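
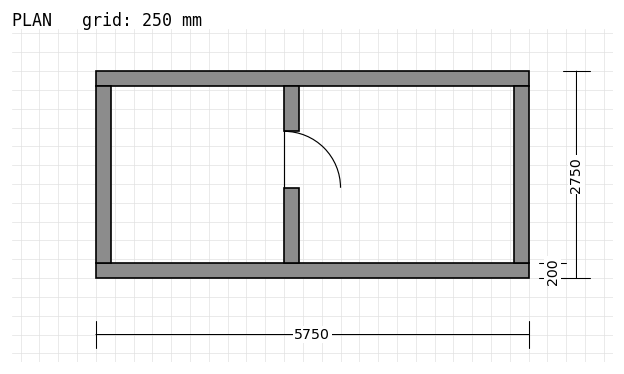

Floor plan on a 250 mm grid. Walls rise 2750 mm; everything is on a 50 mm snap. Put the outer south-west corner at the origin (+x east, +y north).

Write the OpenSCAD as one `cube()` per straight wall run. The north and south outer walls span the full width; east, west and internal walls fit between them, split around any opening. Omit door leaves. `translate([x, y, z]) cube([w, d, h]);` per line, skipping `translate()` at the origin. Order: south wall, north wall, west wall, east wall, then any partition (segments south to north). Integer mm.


cube([5750, 200, 2750]);
translate([0, 2550, 0]) cube([5750, 200, 2750]);
translate([0, 200, 0]) cube([200, 2350, 2750]);
translate([5550, 200, 0]) cube([200, 2350, 2750]);
translate([2500, 200, 0]) cube([200, 1000, 2750]);
translate([2500, 1950, 0]) cube([200, 600, 2750]);


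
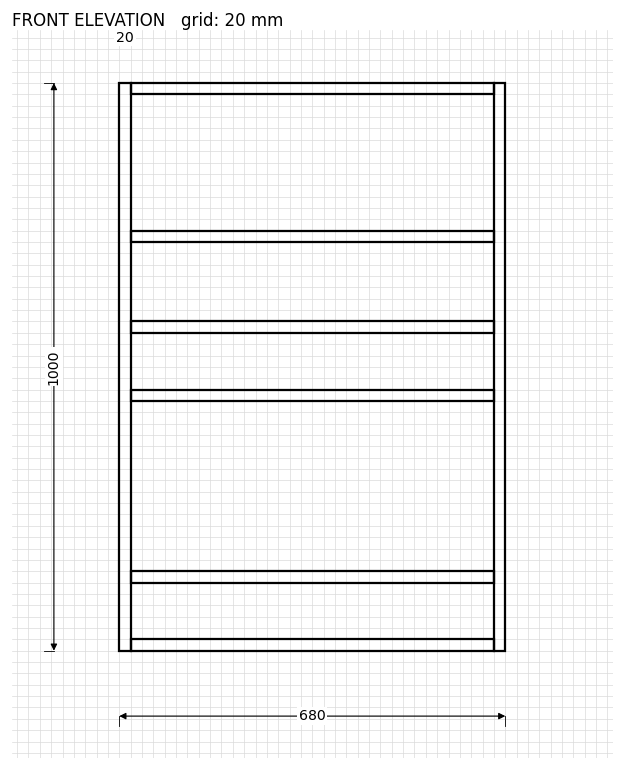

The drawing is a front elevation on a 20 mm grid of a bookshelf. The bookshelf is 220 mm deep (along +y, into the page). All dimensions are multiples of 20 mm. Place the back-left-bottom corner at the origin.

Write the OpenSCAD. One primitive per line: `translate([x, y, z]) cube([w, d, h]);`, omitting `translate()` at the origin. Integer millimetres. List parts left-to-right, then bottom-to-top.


cube([20, 220, 1000]);
translate([20, 0, 0]) cube([640, 220, 20]);
translate([20, 0, 120]) cube([640, 220, 20]);
translate([20, 0, 440]) cube([640, 220, 20]);
translate([20, 0, 560]) cube([640, 220, 20]);
translate([20, 0, 720]) cube([640, 220, 20]);
translate([20, 0, 980]) cube([640, 220, 20]);
translate([660, 0, 0]) cube([20, 220, 1000]);


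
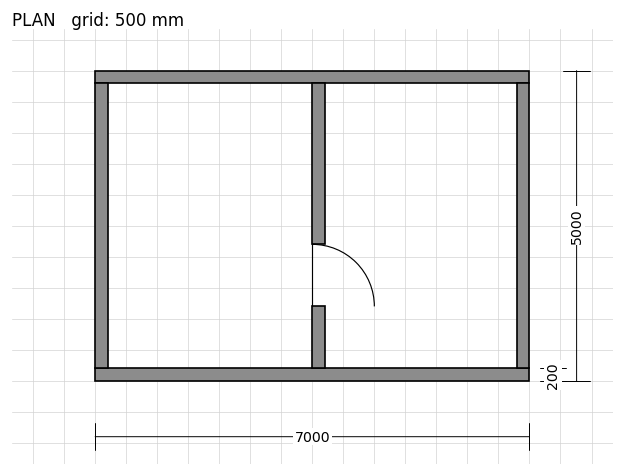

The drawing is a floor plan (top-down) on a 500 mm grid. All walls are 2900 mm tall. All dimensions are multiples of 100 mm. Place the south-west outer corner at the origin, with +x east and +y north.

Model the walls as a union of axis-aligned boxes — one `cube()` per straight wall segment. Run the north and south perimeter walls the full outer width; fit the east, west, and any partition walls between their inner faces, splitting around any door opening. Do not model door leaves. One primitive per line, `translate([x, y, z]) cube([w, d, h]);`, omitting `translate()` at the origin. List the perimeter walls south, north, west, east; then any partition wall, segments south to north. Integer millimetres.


cube([7000, 200, 2900]);
translate([0, 4800, 0]) cube([7000, 200, 2900]);
translate([0, 200, 0]) cube([200, 4600, 2900]);
translate([6800, 200, 0]) cube([200, 4600, 2900]);
translate([3500, 200, 0]) cube([200, 1000, 2900]);
translate([3500, 2200, 0]) cube([200, 2600, 2900]);


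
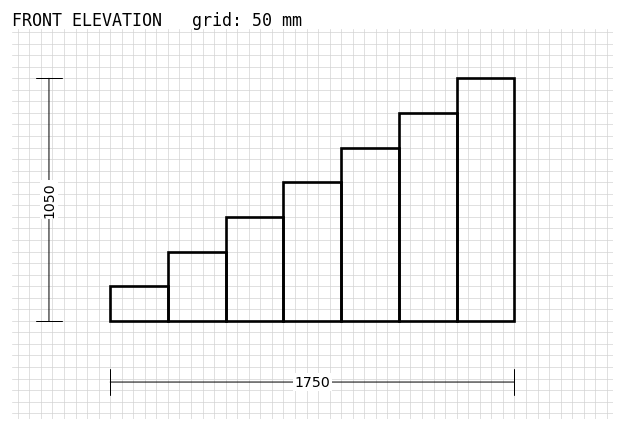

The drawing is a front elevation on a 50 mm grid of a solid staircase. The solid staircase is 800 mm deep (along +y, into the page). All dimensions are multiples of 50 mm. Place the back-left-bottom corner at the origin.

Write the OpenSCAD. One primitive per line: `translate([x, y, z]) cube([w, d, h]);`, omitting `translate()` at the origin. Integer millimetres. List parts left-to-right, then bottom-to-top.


cube([250, 800, 150]);
translate([250, 0, 0]) cube([250, 800, 300]);
translate([500, 0, 0]) cube([250, 800, 450]);
translate([750, 0, 0]) cube([250, 800, 600]);
translate([1000, 0, 0]) cube([250, 800, 750]);
translate([1250, 0, 0]) cube([250, 800, 900]);
translate([1500, 0, 0]) cube([250, 800, 1050]);


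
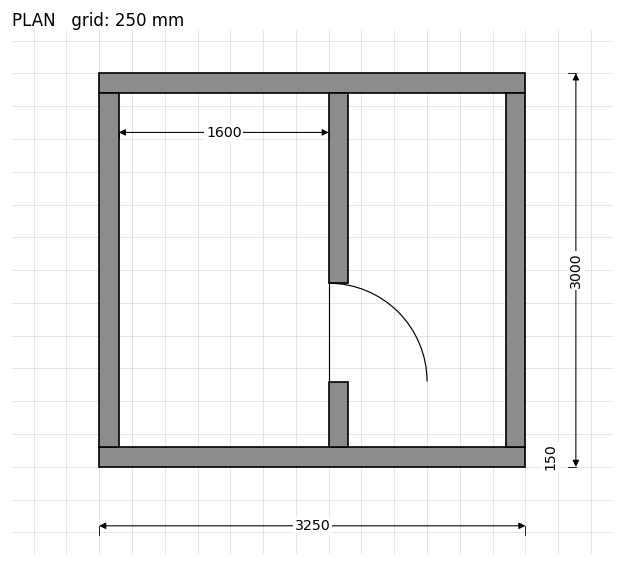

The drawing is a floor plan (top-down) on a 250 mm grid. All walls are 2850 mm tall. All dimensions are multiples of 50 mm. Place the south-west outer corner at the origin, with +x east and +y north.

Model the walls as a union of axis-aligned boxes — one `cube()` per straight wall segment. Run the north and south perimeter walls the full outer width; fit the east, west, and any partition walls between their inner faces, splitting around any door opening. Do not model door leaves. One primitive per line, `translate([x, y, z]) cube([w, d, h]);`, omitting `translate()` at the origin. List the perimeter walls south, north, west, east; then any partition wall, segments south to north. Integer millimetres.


cube([3250, 150, 2850]);
translate([0, 2850, 0]) cube([3250, 150, 2850]);
translate([0, 150, 0]) cube([150, 2700, 2850]);
translate([3100, 150, 0]) cube([150, 2700, 2850]);
translate([1750, 150, 0]) cube([150, 500, 2850]);
translate([1750, 1400, 0]) cube([150, 1450, 2850]);


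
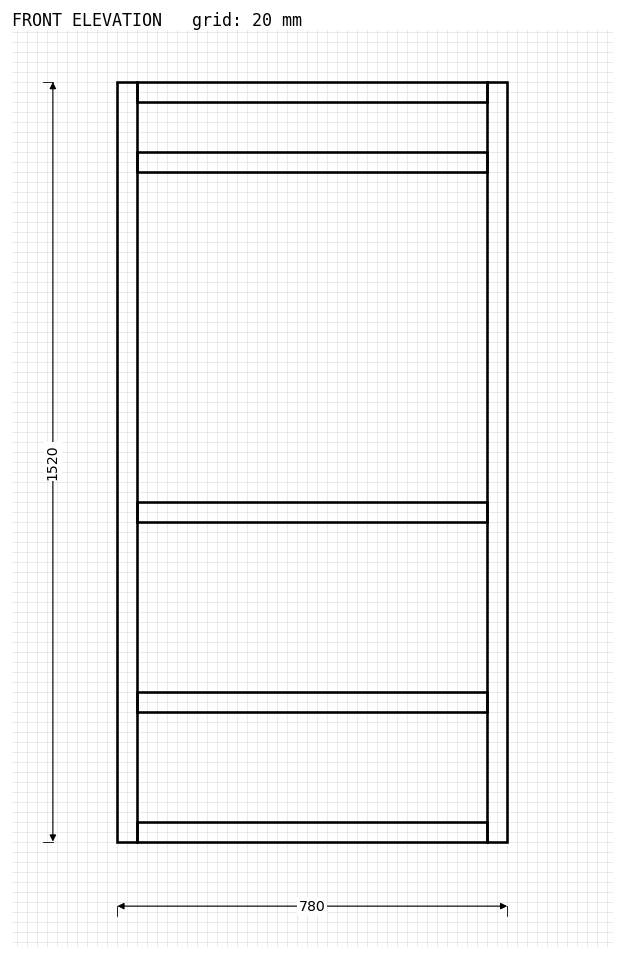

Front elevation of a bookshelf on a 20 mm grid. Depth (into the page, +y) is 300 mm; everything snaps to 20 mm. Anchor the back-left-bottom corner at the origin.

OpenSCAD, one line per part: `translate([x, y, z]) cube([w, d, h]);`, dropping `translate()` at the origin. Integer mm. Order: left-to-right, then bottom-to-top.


cube([40, 300, 1520]);
translate([40, 0, 0]) cube([700, 300, 40]);
translate([40, 0, 260]) cube([700, 300, 40]);
translate([40, 0, 640]) cube([700, 300, 40]);
translate([40, 0, 1340]) cube([700, 300, 40]);
translate([40, 0, 1480]) cube([700, 300, 40]);
translate([740, 0, 0]) cube([40, 300, 1520]);


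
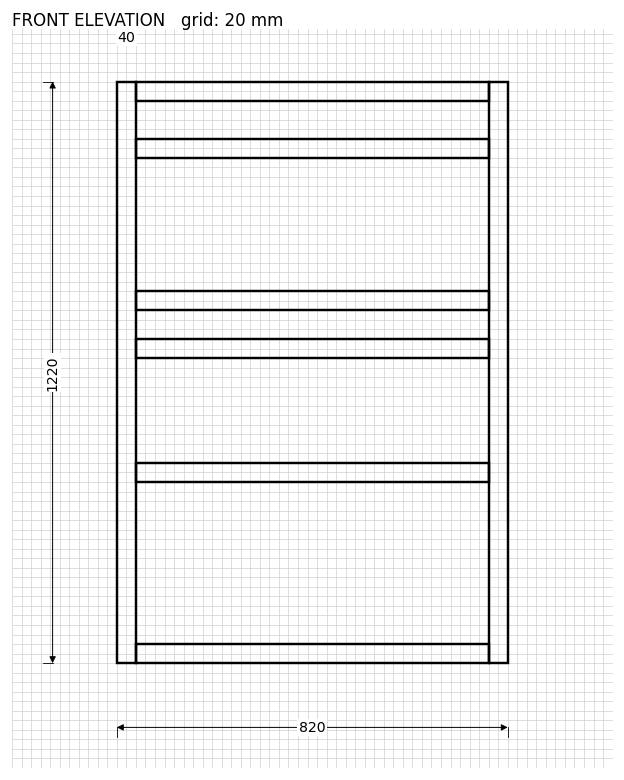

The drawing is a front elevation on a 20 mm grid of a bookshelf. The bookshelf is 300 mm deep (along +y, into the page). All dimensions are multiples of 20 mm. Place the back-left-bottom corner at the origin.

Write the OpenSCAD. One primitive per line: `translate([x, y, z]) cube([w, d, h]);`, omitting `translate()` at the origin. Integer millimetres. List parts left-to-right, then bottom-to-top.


cube([40, 300, 1220]);
translate([40, 0, 0]) cube([740, 300, 40]);
translate([40, 0, 380]) cube([740, 300, 40]);
translate([40, 0, 640]) cube([740, 300, 40]);
translate([40, 0, 740]) cube([740, 300, 40]);
translate([40, 0, 1060]) cube([740, 300, 40]);
translate([40, 0, 1180]) cube([740, 300, 40]);
translate([780, 0, 0]) cube([40, 300, 1220]);


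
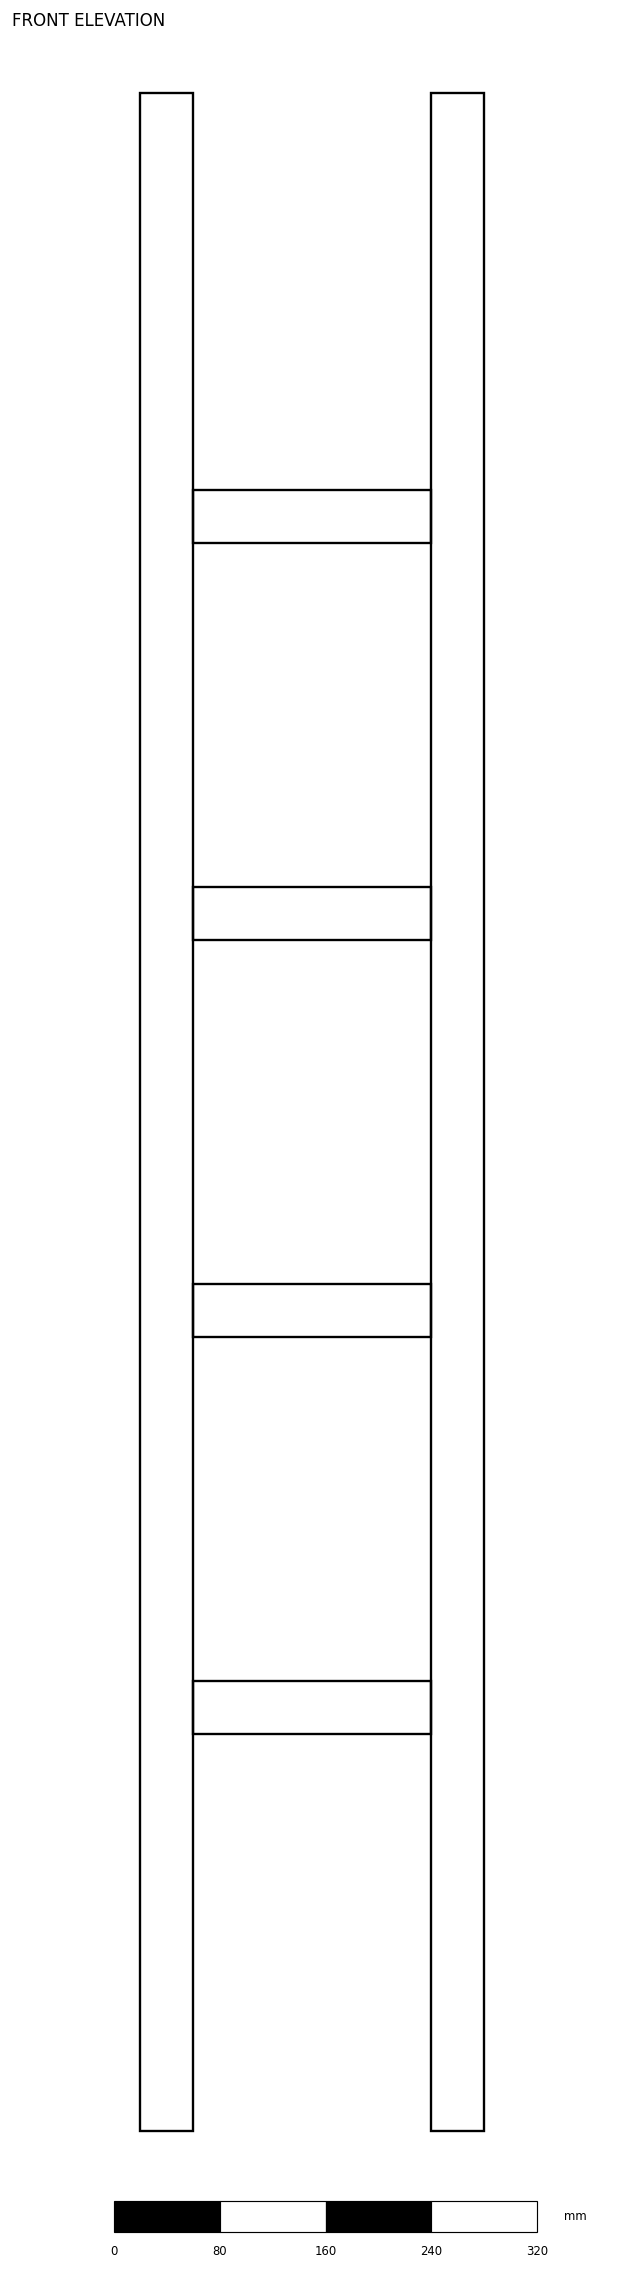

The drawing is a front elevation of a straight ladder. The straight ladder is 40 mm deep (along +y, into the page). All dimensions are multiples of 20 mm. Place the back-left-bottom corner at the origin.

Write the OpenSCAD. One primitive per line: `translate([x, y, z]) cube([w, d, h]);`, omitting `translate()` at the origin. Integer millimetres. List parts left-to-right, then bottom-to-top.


cube([40, 40, 1540]);
translate([40, 0, 300]) cube([180, 40, 40]);
translate([40, 0, 600]) cube([180, 40, 40]);
translate([40, 0, 900]) cube([180, 40, 40]);
translate([40, 0, 1200]) cube([180, 40, 40]);
translate([220, 0, 0]) cube([40, 40, 1540]);


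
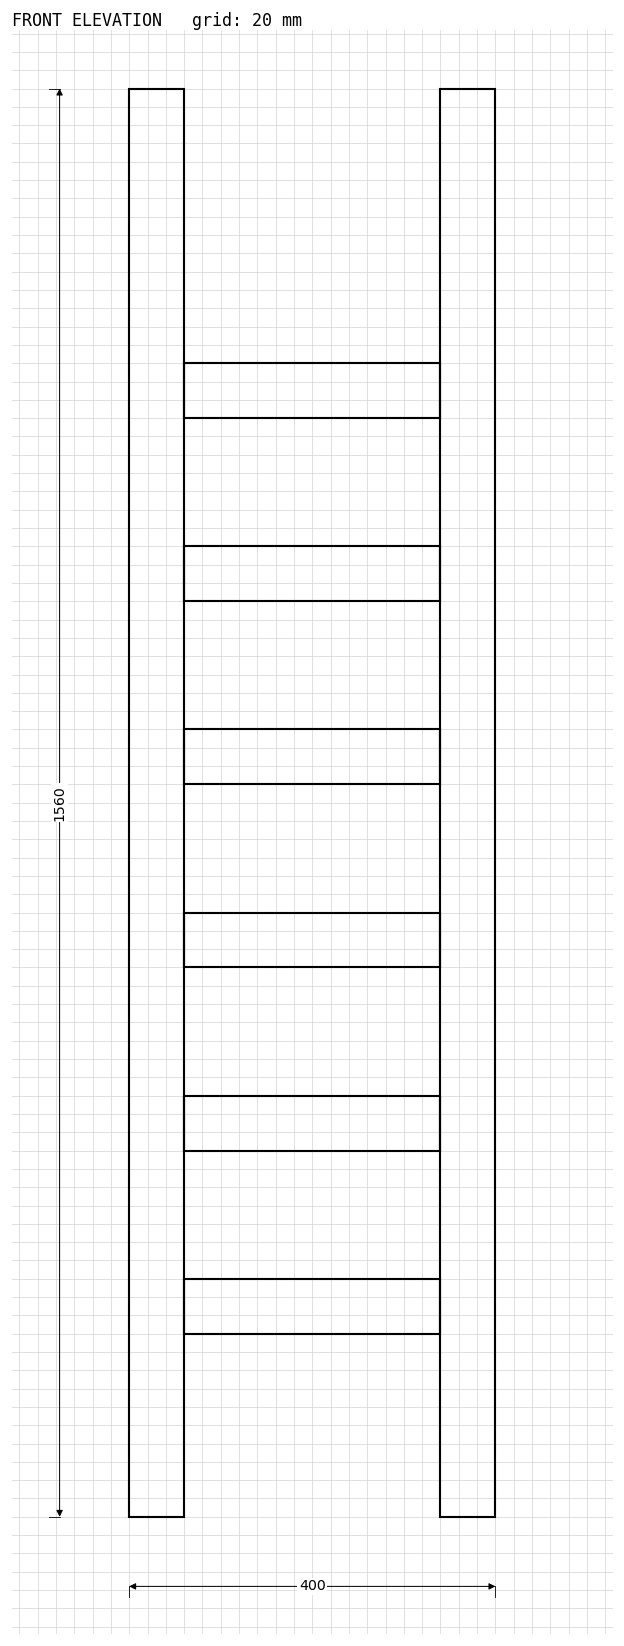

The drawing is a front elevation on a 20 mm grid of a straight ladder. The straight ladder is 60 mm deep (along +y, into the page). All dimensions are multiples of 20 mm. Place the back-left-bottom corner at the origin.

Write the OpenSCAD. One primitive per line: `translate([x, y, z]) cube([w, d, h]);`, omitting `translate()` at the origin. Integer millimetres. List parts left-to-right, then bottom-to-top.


cube([60, 60, 1560]);
translate([60, 0, 200]) cube([280, 60, 60]);
translate([60, 0, 400]) cube([280, 60, 60]);
translate([60, 0, 600]) cube([280, 60, 60]);
translate([60, 0, 800]) cube([280, 60, 60]);
translate([60, 0, 1000]) cube([280, 60, 60]);
translate([60, 0, 1200]) cube([280, 60, 60]);
translate([340, 0, 0]) cube([60, 60, 1560]);


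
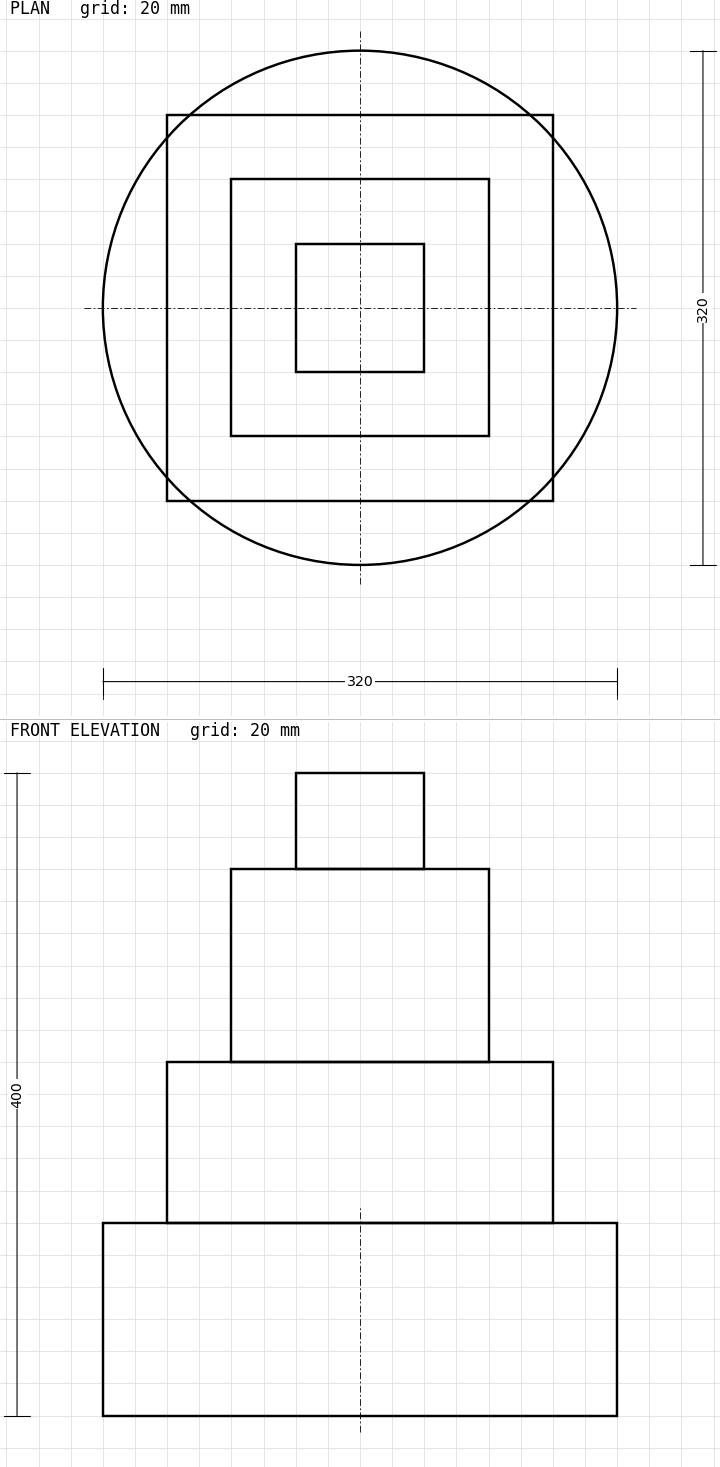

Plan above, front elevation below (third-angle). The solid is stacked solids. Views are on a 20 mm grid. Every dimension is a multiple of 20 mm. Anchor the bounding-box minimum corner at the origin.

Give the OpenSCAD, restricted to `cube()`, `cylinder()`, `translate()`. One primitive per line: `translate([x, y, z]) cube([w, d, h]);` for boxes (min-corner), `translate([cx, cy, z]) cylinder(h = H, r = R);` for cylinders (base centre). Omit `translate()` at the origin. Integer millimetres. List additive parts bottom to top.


translate([160, 160, 0]) cylinder(h = 120, r = 160);
translate([40, 40, 120]) cube([240, 240, 100]);
translate([80, 80, 220]) cube([160, 160, 120]);
translate([120, 120, 340]) cube([80, 80, 60]);


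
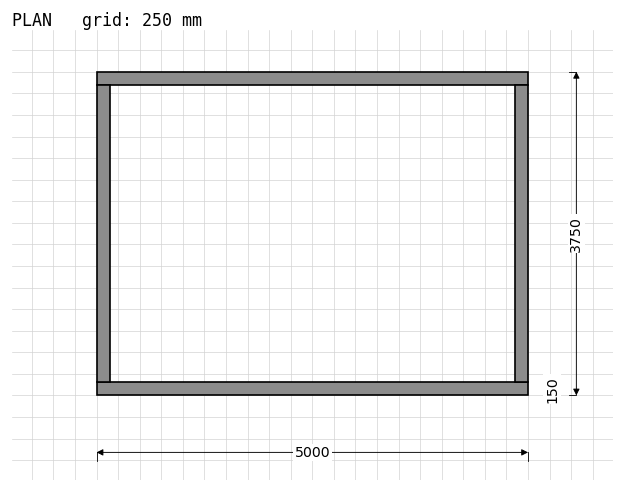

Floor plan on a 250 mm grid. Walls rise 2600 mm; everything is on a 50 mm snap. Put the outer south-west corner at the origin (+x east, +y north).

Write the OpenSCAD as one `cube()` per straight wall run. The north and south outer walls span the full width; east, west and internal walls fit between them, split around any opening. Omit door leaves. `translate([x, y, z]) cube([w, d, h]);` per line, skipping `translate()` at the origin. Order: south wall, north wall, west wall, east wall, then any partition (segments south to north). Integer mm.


cube([5000, 150, 2600]);
translate([0, 3600, 0]) cube([5000, 150, 2600]);
translate([0, 150, 0]) cube([150, 3450, 2600]);
translate([4850, 150, 0]) cube([150, 3450, 2600]);


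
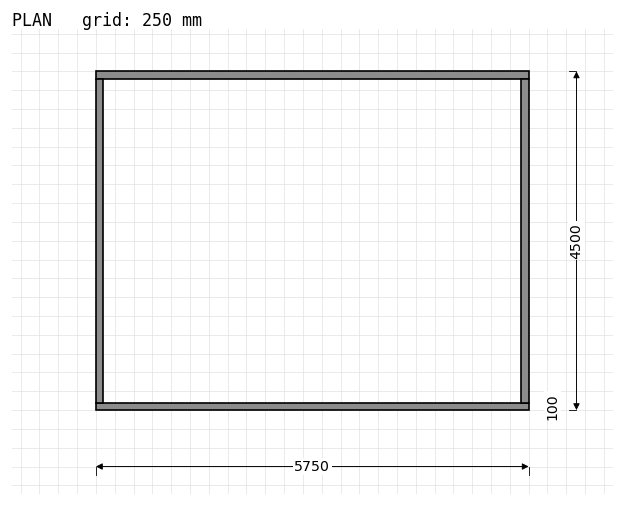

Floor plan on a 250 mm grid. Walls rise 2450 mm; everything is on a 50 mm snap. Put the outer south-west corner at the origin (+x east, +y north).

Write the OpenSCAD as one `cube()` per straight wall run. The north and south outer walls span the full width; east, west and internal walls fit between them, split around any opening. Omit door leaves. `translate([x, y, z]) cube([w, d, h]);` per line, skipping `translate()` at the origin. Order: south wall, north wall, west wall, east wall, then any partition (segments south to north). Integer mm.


cube([5750, 100, 2450]);
translate([0, 4400, 0]) cube([5750, 100, 2450]);
translate([0, 100, 0]) cube([100, 4300, 2450]);
translate([5650, 100, 0]) cube([100, 4300, 2450]);


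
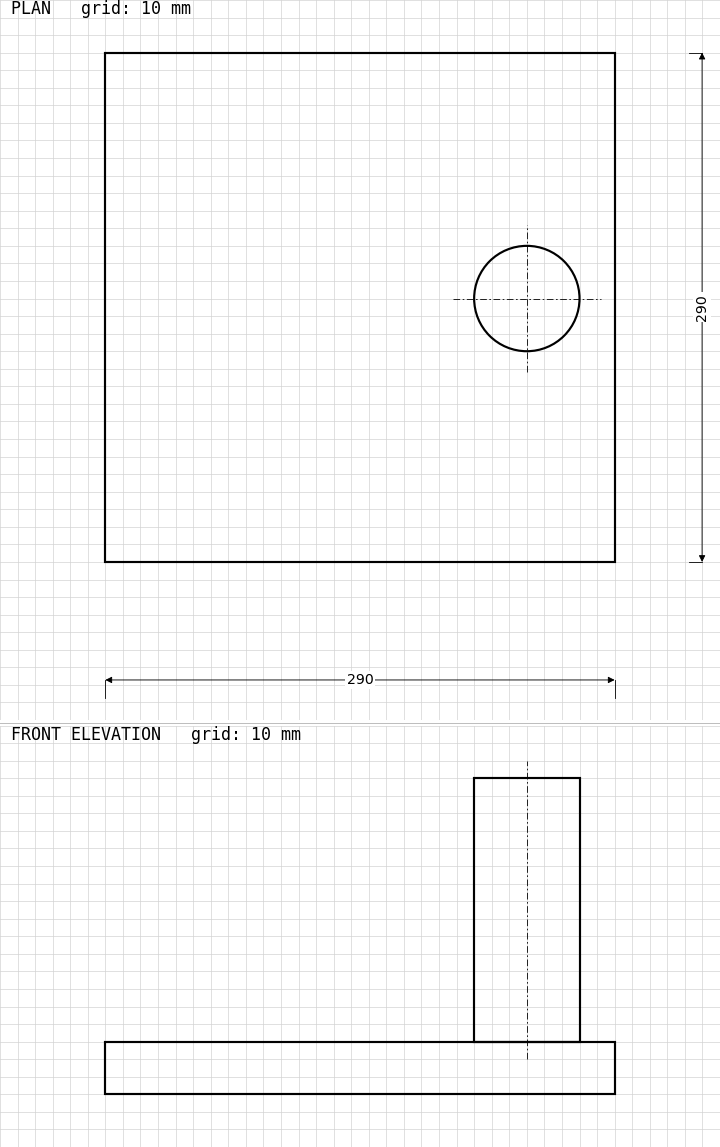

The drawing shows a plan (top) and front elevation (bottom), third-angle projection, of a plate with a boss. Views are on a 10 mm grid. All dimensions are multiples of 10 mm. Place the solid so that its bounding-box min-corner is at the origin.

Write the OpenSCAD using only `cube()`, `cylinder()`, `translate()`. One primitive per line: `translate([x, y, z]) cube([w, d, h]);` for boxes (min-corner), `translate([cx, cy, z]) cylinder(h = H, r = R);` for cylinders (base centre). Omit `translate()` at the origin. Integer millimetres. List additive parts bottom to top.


cube([290, 290, 30]);
translate([240, 150, 30]) cylinder(h = 150, r = 30);


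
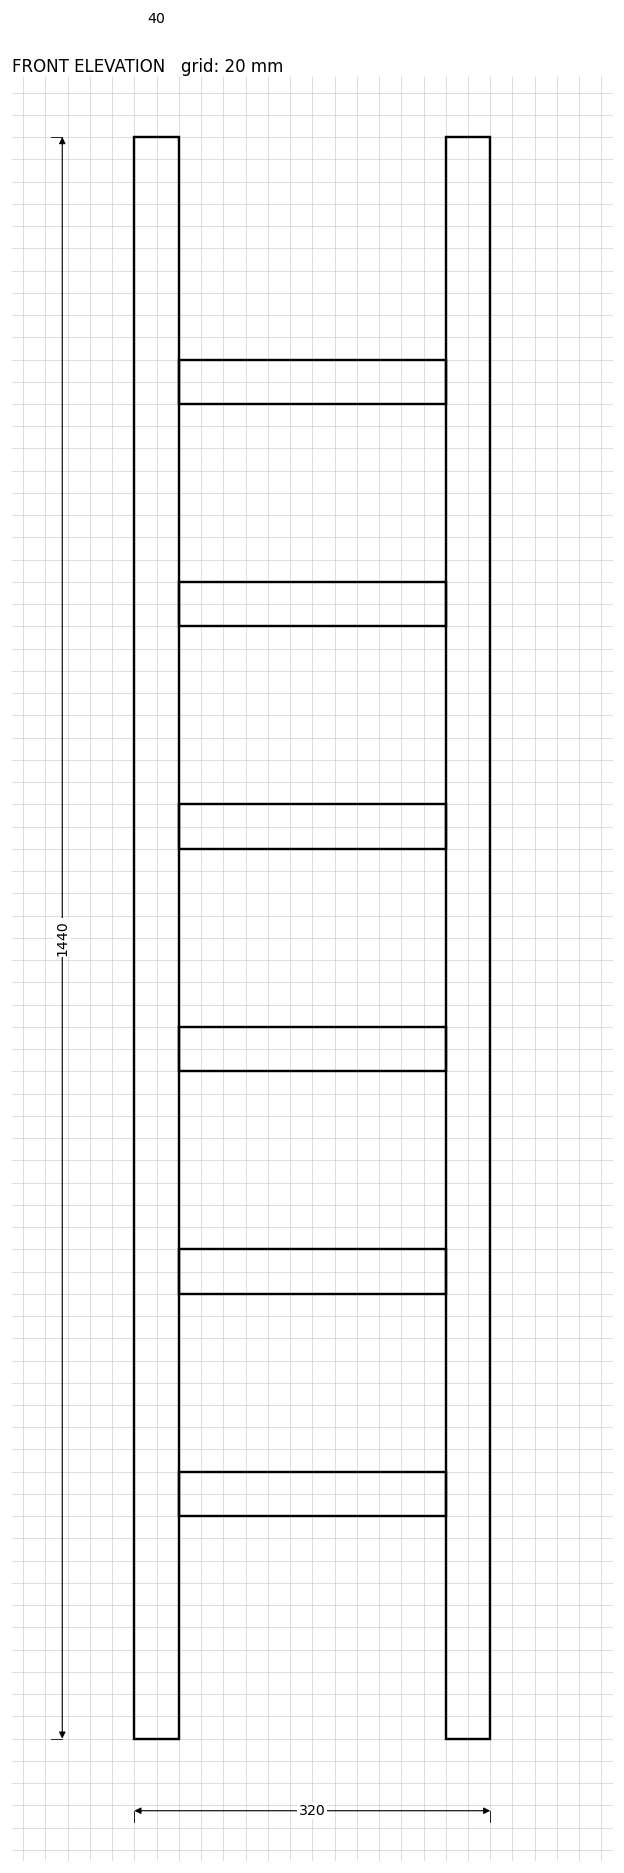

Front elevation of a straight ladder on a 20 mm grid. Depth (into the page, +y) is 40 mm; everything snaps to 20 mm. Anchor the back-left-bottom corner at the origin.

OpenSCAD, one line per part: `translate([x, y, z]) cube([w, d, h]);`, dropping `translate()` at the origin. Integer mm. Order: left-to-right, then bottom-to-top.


cube([40, 40, 1440]);
translate([40, 0, 200]) cube([240, 40, 40]);
translate([40, 0, 400]) cube([240, 40, 40]);
translate([40, 0, 600]) cube([240, 40, 40]);
translate([40, 0, 800]) cube([240, 40, 40]);
translate([40, 0, 1000]) cube([240, 40, 40]);
translate([40, 0, 1200]) cube([240, 40, 40]);
translate([280, 0, 0]) cube([40, 40, 1440]);


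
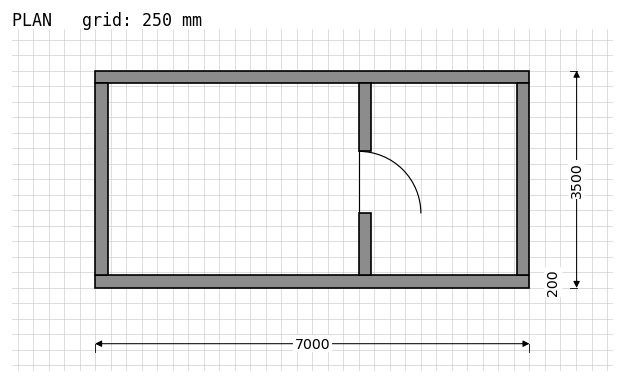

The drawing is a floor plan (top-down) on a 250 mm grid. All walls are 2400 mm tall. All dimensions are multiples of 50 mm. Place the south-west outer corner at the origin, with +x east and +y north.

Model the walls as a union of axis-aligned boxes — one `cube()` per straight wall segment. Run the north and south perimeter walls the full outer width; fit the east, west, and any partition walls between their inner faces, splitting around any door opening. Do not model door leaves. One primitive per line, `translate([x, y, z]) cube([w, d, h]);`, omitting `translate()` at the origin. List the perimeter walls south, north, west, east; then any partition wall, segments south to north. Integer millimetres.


cube([7000, 200, 2400]);
translate([0, 3300, 0]) cube([7000, 200, 2400]);
translate([0, 200, 0]) cube([200, 3100, 2400]);
translate([6800, 200, 0]) cube([200, 3100, 2400]);
translate([4250, 200, 0]) cube([200, 1000, 2400]);
translate([4250, 2200, 0]) cube([200, 1100, 2400]);


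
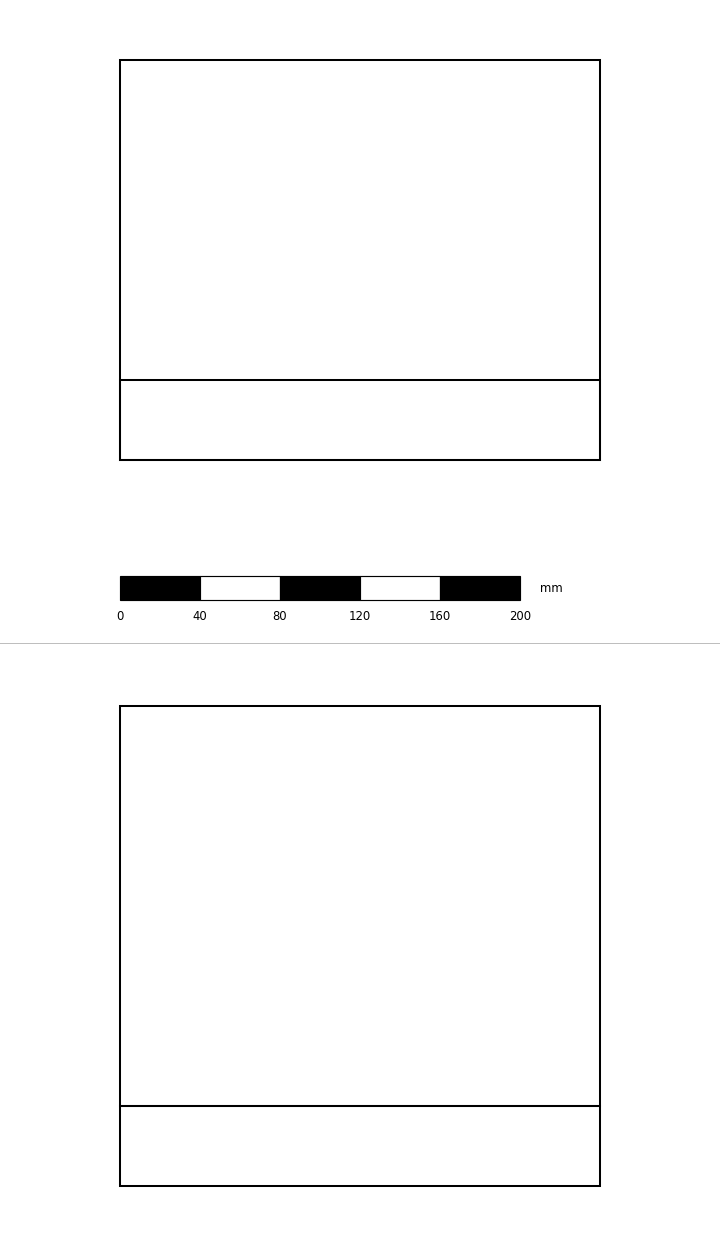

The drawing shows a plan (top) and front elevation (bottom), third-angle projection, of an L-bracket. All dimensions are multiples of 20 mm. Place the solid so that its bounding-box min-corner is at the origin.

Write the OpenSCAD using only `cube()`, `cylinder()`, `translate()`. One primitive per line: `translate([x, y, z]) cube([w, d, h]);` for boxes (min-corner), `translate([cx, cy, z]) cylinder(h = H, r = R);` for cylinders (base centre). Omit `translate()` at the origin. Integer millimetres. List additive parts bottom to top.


cube([240, 200, 40]);
translate([0, 0, 40]) cube([240, 40, 200]);


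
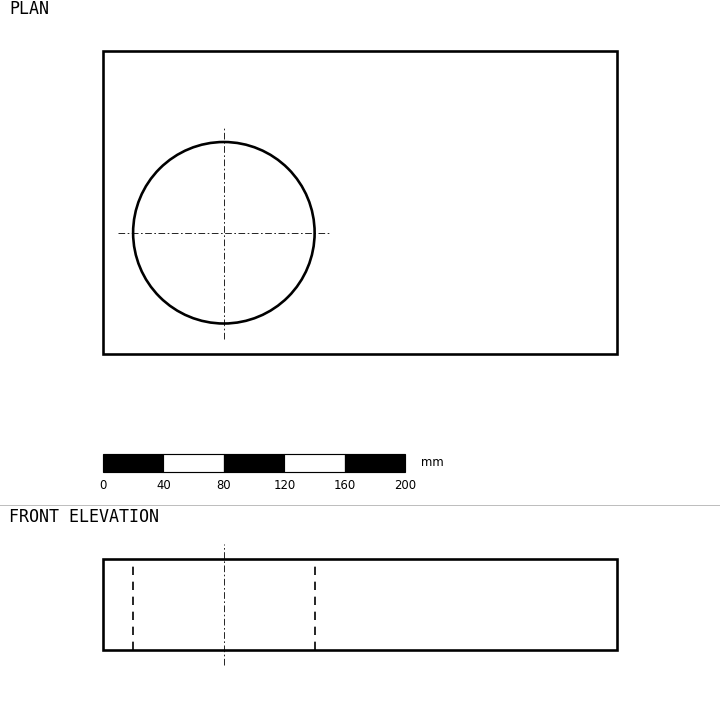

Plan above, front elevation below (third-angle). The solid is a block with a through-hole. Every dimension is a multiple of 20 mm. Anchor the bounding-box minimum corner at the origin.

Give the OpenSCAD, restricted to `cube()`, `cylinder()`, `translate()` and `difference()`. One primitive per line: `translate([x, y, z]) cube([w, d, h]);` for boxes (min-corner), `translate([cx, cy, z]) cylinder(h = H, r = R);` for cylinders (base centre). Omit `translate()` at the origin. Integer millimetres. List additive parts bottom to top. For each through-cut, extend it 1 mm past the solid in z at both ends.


difference() {
  cube([340, 200, 60]);
  translate([80, 80, -1]) cylinder(h = 62, r = 60);
}


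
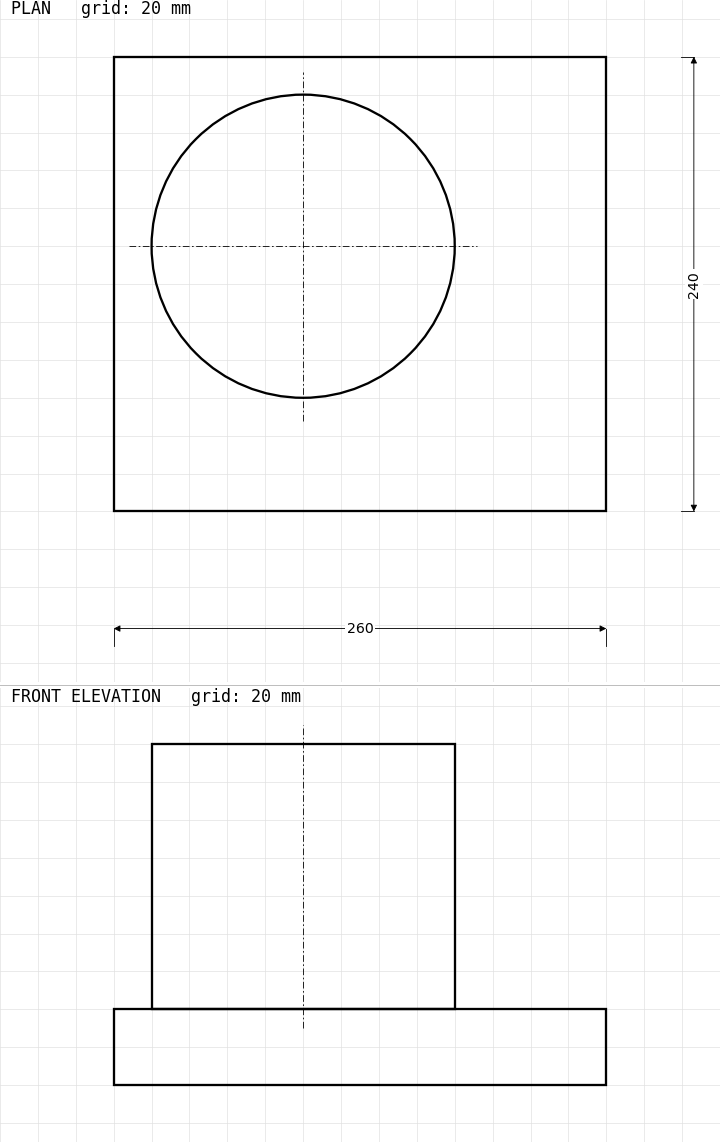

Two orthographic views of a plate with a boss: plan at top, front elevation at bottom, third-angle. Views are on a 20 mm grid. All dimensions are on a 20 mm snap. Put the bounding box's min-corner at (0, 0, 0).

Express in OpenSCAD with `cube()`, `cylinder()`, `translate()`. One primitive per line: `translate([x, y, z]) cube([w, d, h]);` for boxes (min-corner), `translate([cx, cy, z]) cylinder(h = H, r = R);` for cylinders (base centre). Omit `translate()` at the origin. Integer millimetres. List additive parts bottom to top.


cube([260, 240, 40]);
translate([100, 140, 40]) cylinder(h = 140, r = 80);


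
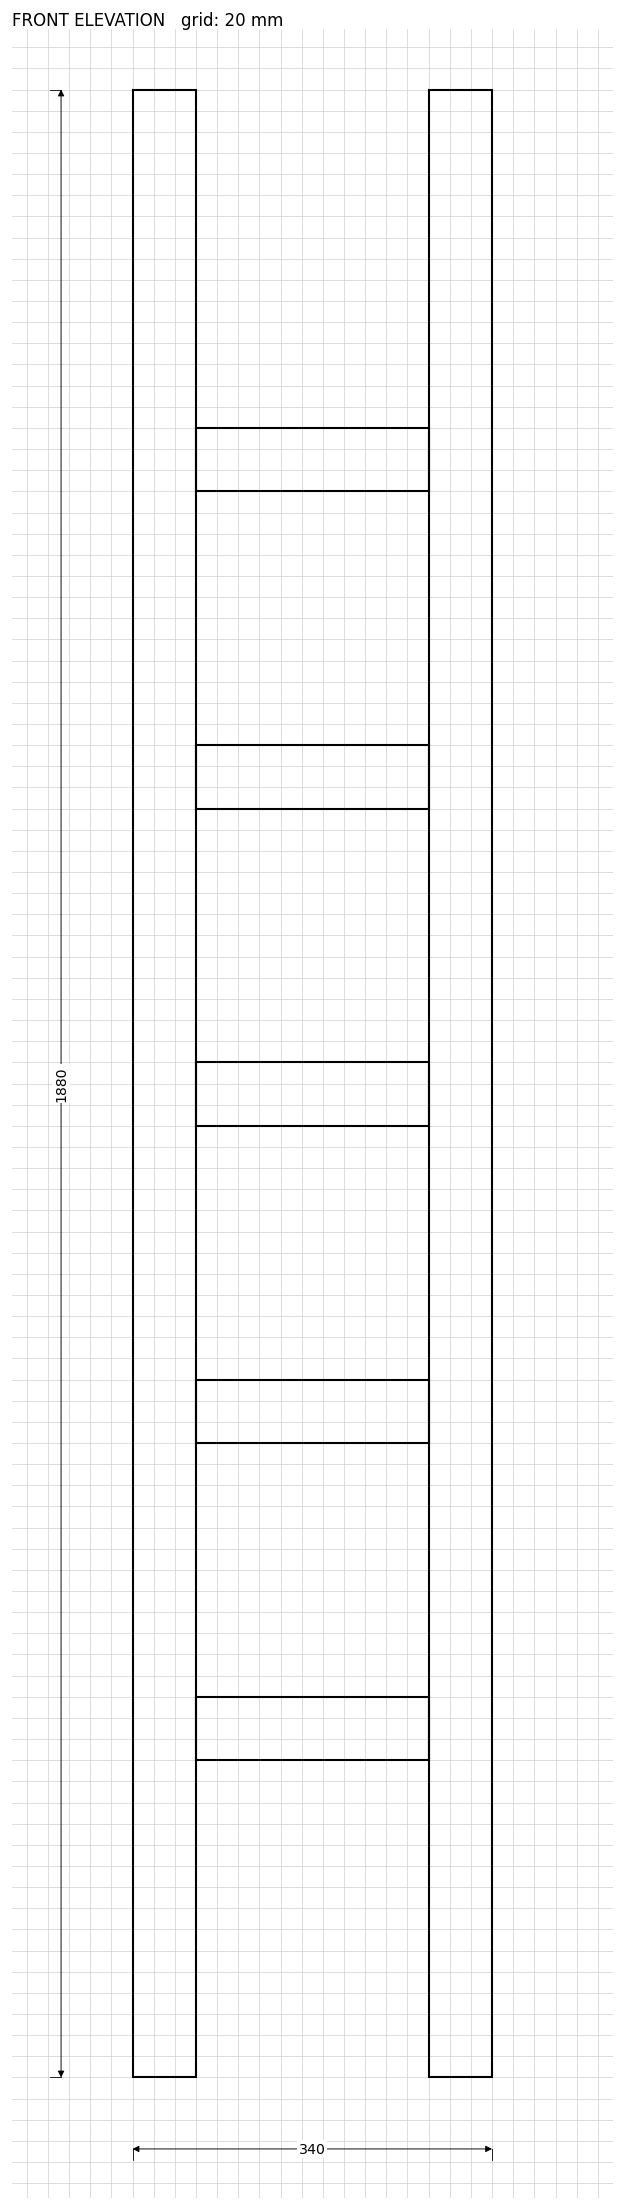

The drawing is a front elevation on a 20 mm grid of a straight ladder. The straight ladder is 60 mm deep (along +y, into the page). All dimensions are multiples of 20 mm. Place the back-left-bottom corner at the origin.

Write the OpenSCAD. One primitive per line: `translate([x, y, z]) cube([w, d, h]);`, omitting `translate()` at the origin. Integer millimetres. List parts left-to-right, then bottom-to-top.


cube([60, 60, 1880]);
translate([60, 0, 300]) cube([220, 60, 60]);
translate([60, 0, 600]) cube([220, 60, 60]);
translate([60, 0, 900]) cube([220, 60, 60]);
translate([60, 0, 1200]) cube([220, 60, 60]);
translate([60, 0, 1500]) cube([220, 60, 60]);
translate([280, 0, 0]) cube([60, 60, 1880]);


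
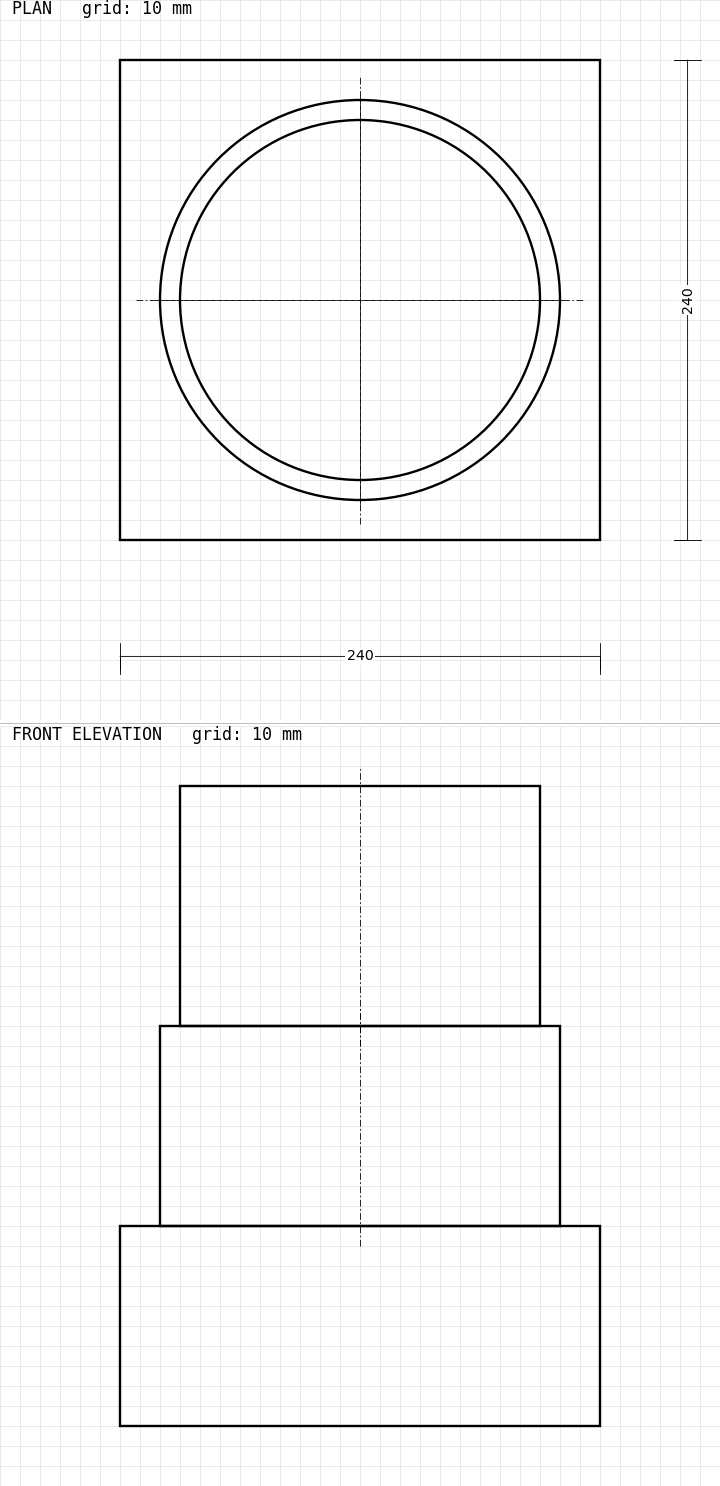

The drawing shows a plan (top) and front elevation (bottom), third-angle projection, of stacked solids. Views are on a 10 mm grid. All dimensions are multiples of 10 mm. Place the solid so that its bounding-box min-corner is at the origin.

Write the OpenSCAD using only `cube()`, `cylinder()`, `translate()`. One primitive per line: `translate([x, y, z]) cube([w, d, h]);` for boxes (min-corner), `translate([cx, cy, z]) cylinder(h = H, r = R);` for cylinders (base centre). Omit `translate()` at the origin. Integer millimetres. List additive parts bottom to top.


cube([240, 240, 100]);
translate([120, 120, 100]) cylinder(h = 100, r = 100);
translate([120, 120, 200]) cylinder(h = 120, r = 90);


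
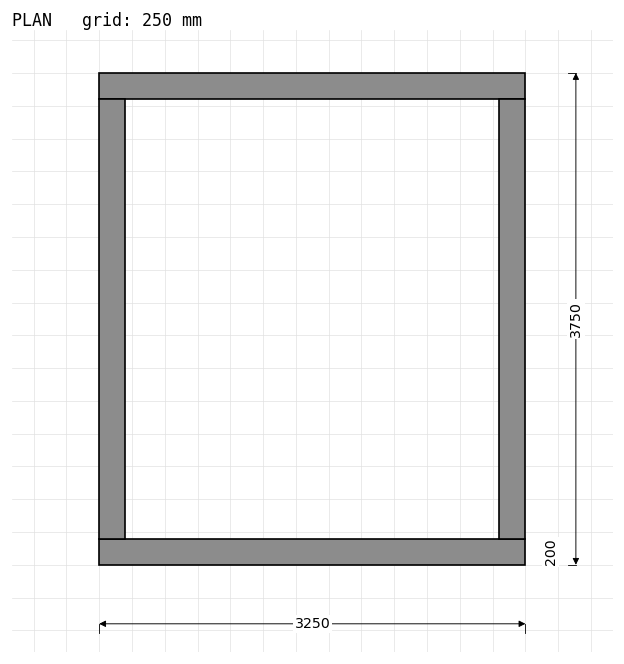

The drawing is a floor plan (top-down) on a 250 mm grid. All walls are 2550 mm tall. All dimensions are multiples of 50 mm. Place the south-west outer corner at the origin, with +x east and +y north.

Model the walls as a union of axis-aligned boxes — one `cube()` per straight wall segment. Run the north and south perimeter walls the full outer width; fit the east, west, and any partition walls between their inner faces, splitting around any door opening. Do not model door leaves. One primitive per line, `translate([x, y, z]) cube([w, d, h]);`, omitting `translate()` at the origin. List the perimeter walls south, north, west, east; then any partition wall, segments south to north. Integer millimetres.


cube([3250, 200, 2550]);
translate([0, 3550, 0]) cube([3250, 200, 2550]);
translate([0, 200, 0]) cube([200, 3350, 2550]);
translate([3050, 200, 0]) cube([200, 3350, 2550]);


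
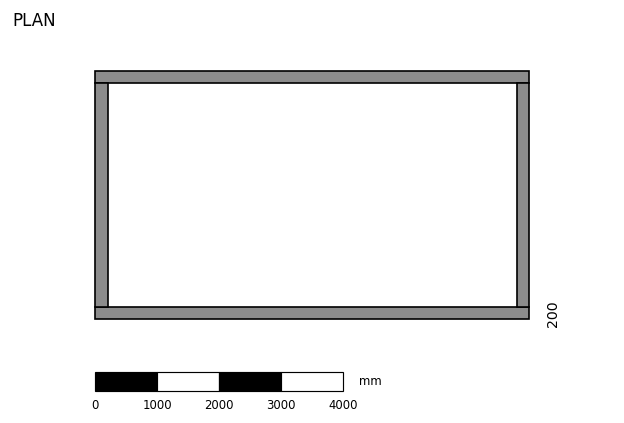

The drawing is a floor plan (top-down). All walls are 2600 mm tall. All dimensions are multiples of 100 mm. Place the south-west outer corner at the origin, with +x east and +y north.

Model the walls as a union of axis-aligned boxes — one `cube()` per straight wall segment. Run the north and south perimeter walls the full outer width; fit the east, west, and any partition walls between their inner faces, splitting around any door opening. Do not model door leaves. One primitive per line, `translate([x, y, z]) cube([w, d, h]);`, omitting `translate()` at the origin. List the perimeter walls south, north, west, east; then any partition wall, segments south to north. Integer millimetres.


cube([7000, 200, 2600]);
translate([0, 3800, 0]) cube([7000, 200, 2600]);
translate([0, 200, 0]) cube([200, 3600, 2600]);
translate([6800, 200, 0]) cube([200, 3600, 2600]);


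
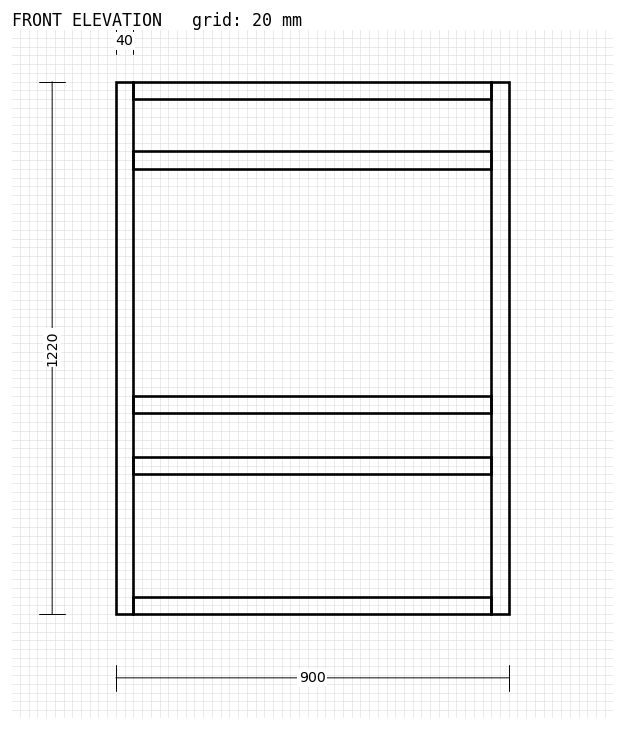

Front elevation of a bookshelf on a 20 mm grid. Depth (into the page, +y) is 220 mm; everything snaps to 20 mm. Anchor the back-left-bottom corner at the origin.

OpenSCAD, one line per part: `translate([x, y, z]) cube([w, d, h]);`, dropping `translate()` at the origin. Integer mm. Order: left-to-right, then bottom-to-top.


cube([40, 220, 1220]);
translate([40, 0, 0]) cube([820, 220, 40]);
translate([40, 0, 320]) cube([820, 220, 40]);
translate([40, 0, 460]) cube([820, 220, 40]);
translate([40, 0, 1020]) cube([820, 220, 40]);
translate([40, 0, 1180]) cube([820, 220, 40]);
translate([860, 0, 0]) cube([40, 220, 1220]);


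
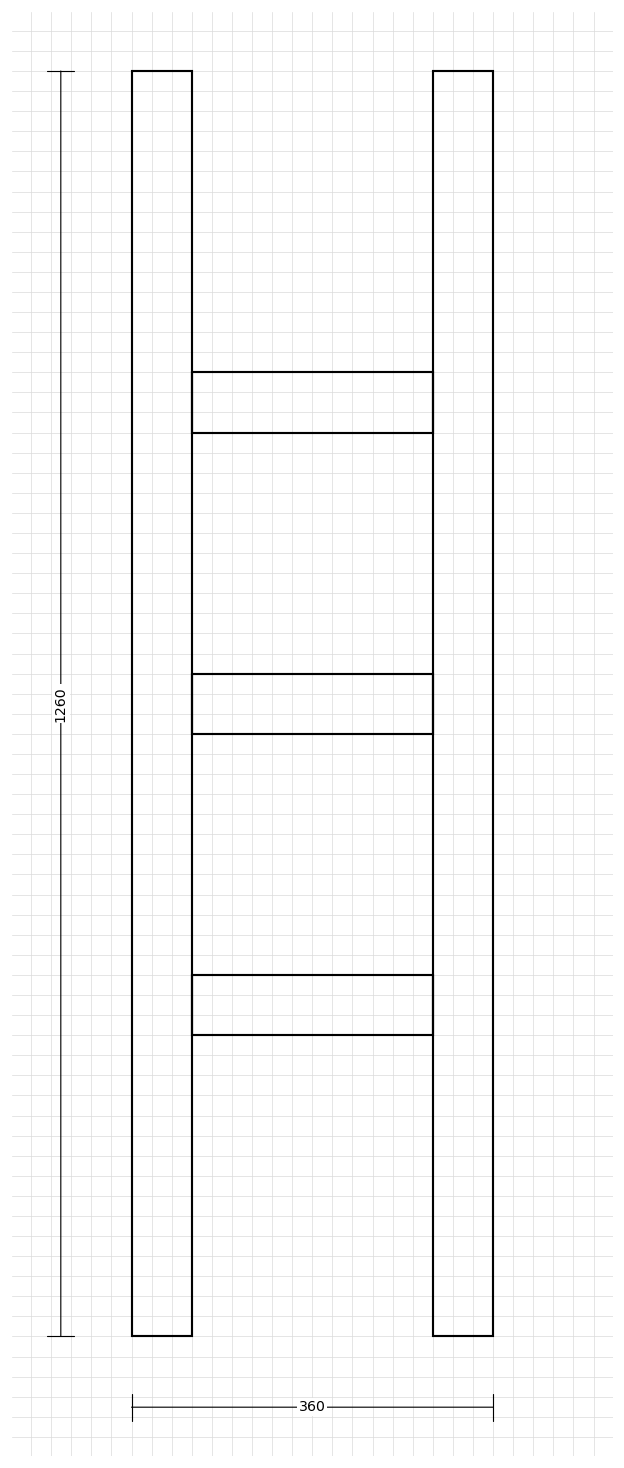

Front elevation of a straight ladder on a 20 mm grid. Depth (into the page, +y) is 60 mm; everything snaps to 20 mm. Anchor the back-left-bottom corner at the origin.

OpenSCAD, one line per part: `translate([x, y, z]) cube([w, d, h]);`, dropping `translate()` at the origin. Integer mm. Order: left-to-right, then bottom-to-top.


cube([60, 60, 1260]);
translate([60, 0, 300]) cube([240, 60, 60]);
translate([60, 0, 600]) cube([240, 60, 60]);
translate([60, 0, 900]) cube([240, 60, 60]);
translate([300, 0, 0]) cube([60, 60, 1260]);


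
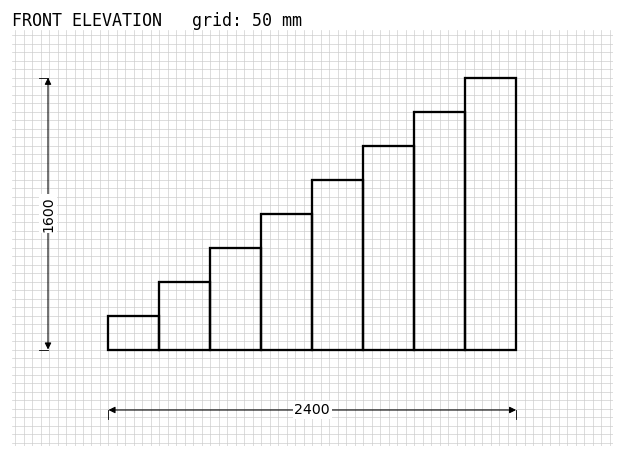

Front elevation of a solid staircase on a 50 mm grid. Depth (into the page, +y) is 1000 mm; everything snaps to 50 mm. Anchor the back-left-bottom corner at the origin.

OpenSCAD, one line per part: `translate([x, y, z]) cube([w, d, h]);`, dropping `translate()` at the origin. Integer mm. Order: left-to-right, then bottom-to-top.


cube([300, 1000, 200]);
translate([300, 0, 0]) cube([300, 1000, 400]);
translate([600, 0, 0]) cube([300, 1000, 600]);
translate([900, 0, 0]) cube([300, 1000, 800]);
translate([1200, 0, 0]) cube([300, 1000, 1000]);
translate([1500, 0, 0]) cube([300, 1000, 1200]);
translate([1800, 0, 0]) cube([300, 1000, 1400]);
translate([2100, 0, 0]) cube([300, 1000, 1600]);


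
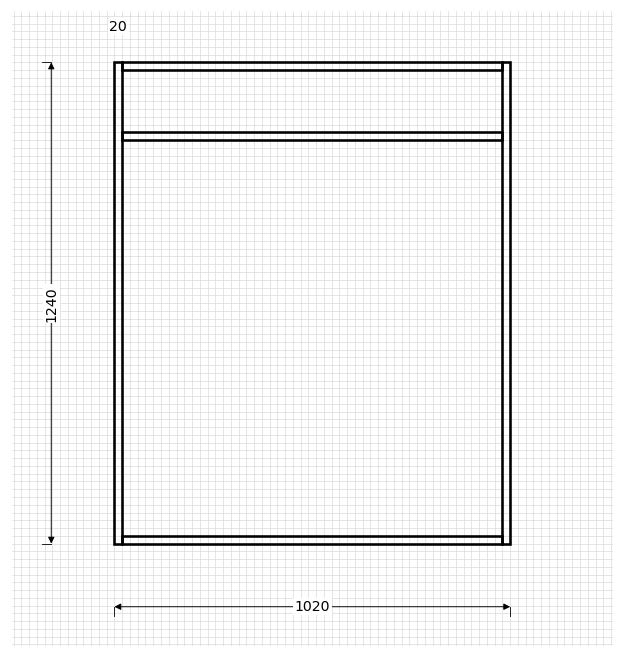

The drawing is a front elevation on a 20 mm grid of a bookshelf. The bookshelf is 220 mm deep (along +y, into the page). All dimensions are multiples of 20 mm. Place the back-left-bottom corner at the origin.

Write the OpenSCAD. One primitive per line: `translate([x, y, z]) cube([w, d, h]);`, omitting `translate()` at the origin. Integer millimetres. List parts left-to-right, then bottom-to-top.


cube([20, 220, 1240]);
translate([20, 0, 0]) cube([980, 220, 20]);
translate([20, 0, 1040]) cube([980, 220, 20]);
translate([20, 0, 1220]) cube([980, 220, 20]);
translate([1000, 0, 0]) cube([20, 220, 1240]);


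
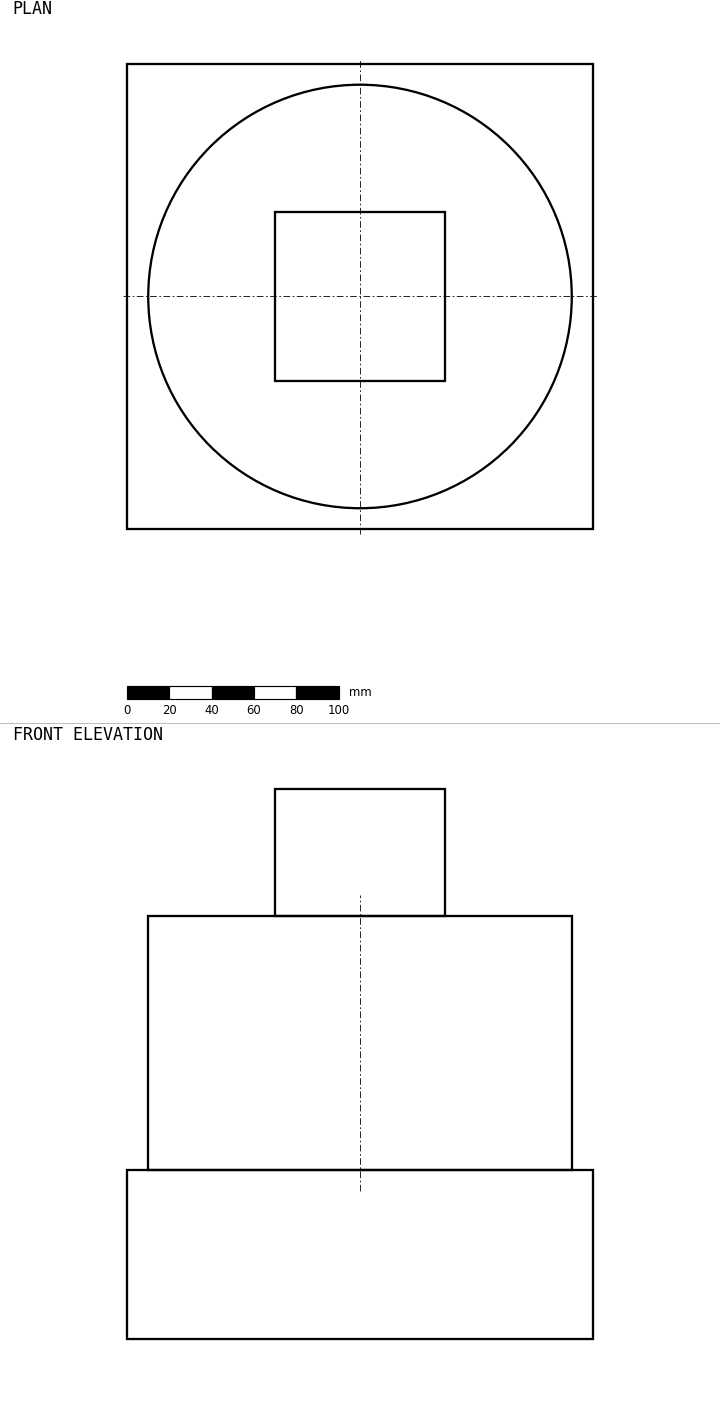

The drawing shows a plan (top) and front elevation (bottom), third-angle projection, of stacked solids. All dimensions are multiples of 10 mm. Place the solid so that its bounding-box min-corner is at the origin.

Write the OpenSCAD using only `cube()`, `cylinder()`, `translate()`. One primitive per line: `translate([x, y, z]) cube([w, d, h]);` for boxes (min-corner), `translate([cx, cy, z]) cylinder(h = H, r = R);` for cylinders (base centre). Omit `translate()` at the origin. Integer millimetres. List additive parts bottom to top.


cube([220, 220, 80]);
translate([110, 110, 80]) cylinder(h = 120, r = 100);
translate([70, 70, 200]) cube([80, 80, 60]);


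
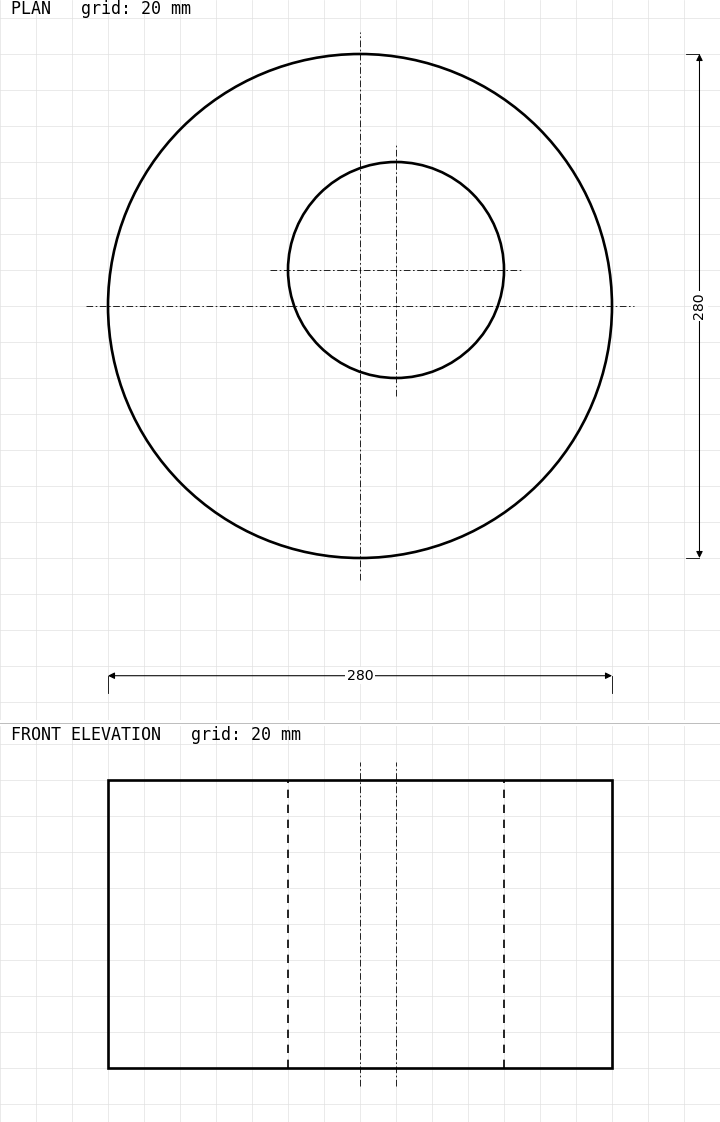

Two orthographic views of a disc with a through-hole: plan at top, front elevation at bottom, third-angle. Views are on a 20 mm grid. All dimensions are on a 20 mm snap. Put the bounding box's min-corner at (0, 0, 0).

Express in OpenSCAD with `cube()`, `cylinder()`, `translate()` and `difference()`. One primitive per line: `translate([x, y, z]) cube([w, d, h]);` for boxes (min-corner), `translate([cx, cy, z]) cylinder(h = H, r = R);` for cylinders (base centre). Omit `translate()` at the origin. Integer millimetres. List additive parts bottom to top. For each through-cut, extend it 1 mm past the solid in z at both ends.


difference() {
  translate([140, 140, 0]) cylinder(h = 160, r = 140);
  translate([160, 160, -1]) cylinder(h = 162, r = 60);
}


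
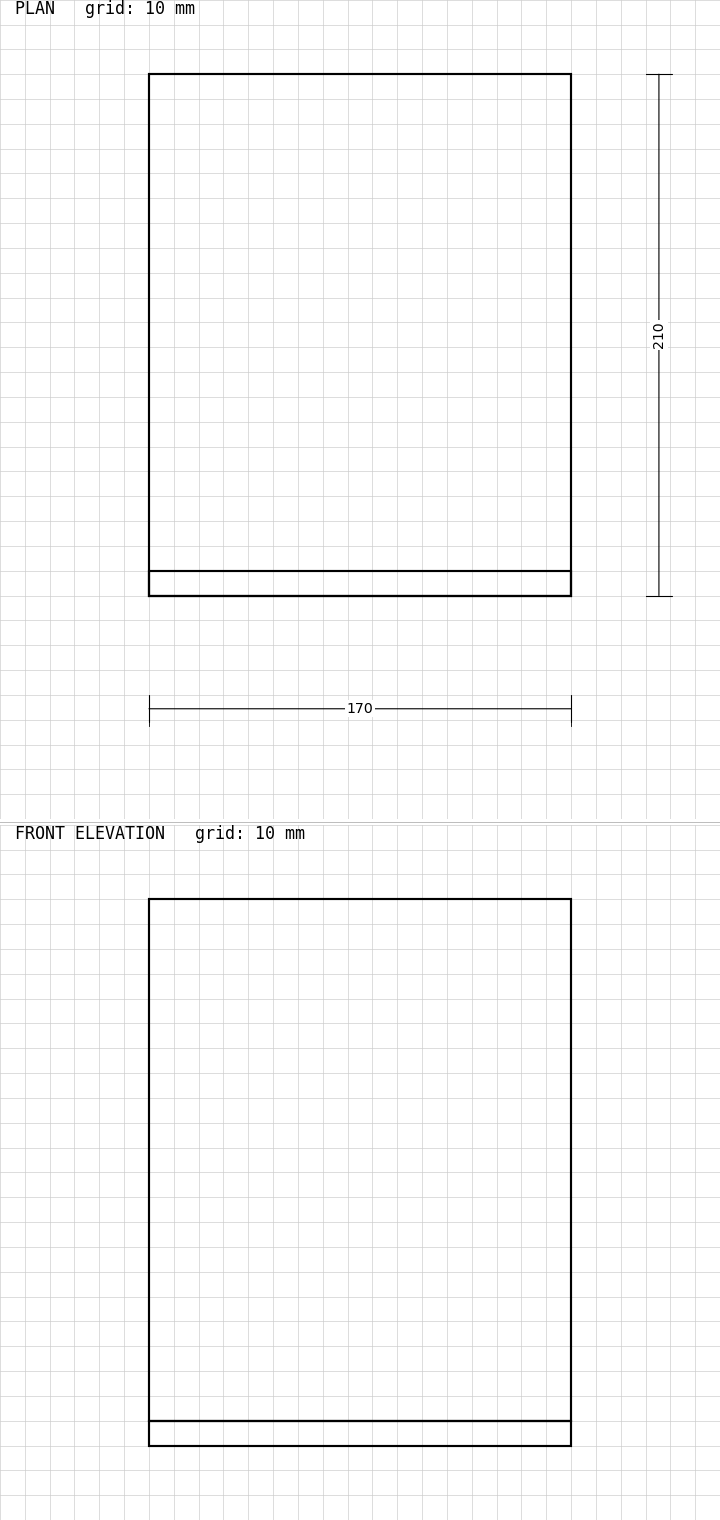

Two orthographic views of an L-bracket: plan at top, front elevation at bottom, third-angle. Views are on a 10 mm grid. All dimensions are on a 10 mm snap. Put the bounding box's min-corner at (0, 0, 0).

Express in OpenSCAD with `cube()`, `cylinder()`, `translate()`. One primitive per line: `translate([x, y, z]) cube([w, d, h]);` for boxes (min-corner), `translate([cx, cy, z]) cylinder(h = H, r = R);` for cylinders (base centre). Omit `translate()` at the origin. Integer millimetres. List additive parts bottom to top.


cube([170, 210, 10]);
translate([0, 0, 10]) cube([170, 10, 210]);


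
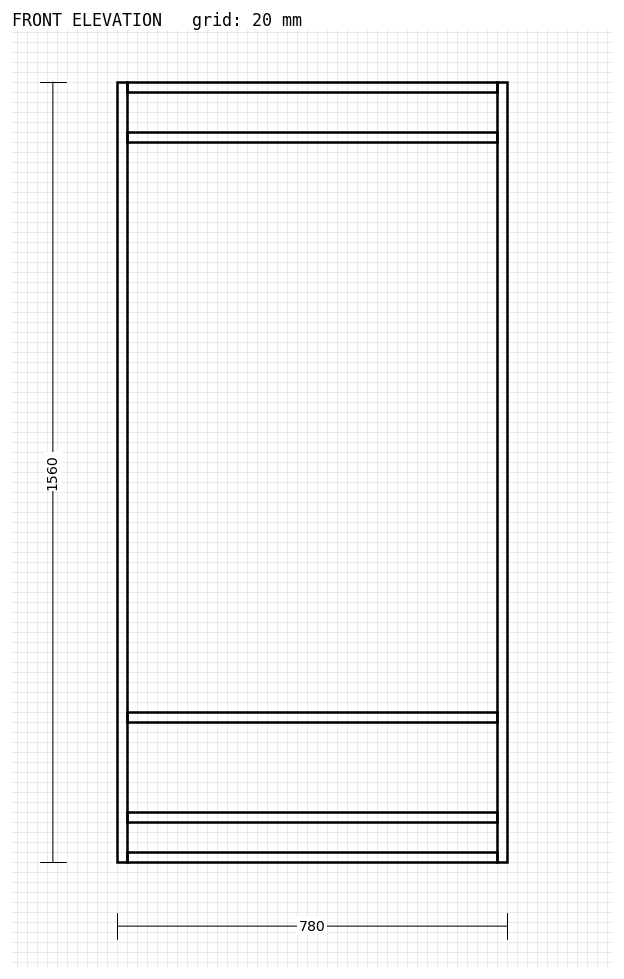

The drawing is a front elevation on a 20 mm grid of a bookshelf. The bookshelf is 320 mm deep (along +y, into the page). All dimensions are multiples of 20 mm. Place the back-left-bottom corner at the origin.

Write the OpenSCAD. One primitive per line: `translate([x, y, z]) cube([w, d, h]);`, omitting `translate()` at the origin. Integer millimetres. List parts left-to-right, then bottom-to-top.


cube([20, 320, 1560]);
translate([20, 0, 0]) cube([740, 320, 20]);
translate([20, 0, 80]) cube([740, 320, 20]);
translate([20, 0, 280]) cube([740, 320, 20]);
translate([20, 0, 1440]) cube([740, 320, 20]);
translate([20, 0, 1540]) cube([740, 320, 20]);
translate([760, 0, 0]) cube([20, 320, 1560]);


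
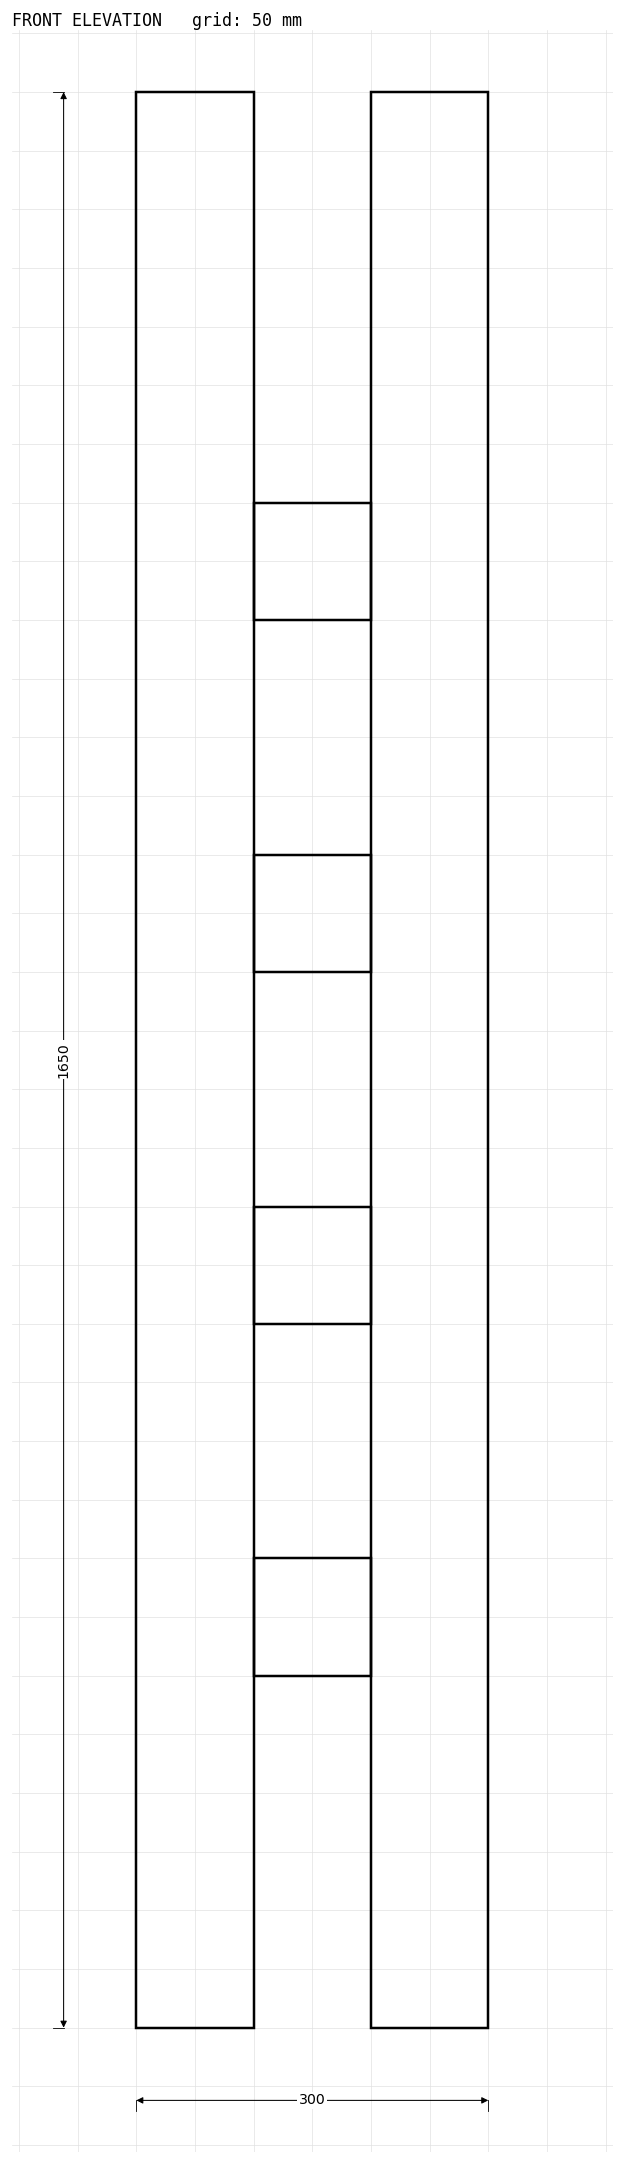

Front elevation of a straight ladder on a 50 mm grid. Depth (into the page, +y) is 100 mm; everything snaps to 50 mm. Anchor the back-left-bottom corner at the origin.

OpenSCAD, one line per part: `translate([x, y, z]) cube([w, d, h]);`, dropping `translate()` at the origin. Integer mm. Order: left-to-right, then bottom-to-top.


cube([100, 100, 1650]);
translate([100, 0, 300]) cube([100, 100, 100]);
translate([100, 0, 600]) cube([100, 100, 100]);
translate([100, 0, 900]) cube([100, 100, 100]);
translate([100, 0, 1200]) cube([100, 100, 100]);
translate([200, 0, 0]) cube([100, 100, 1650]);


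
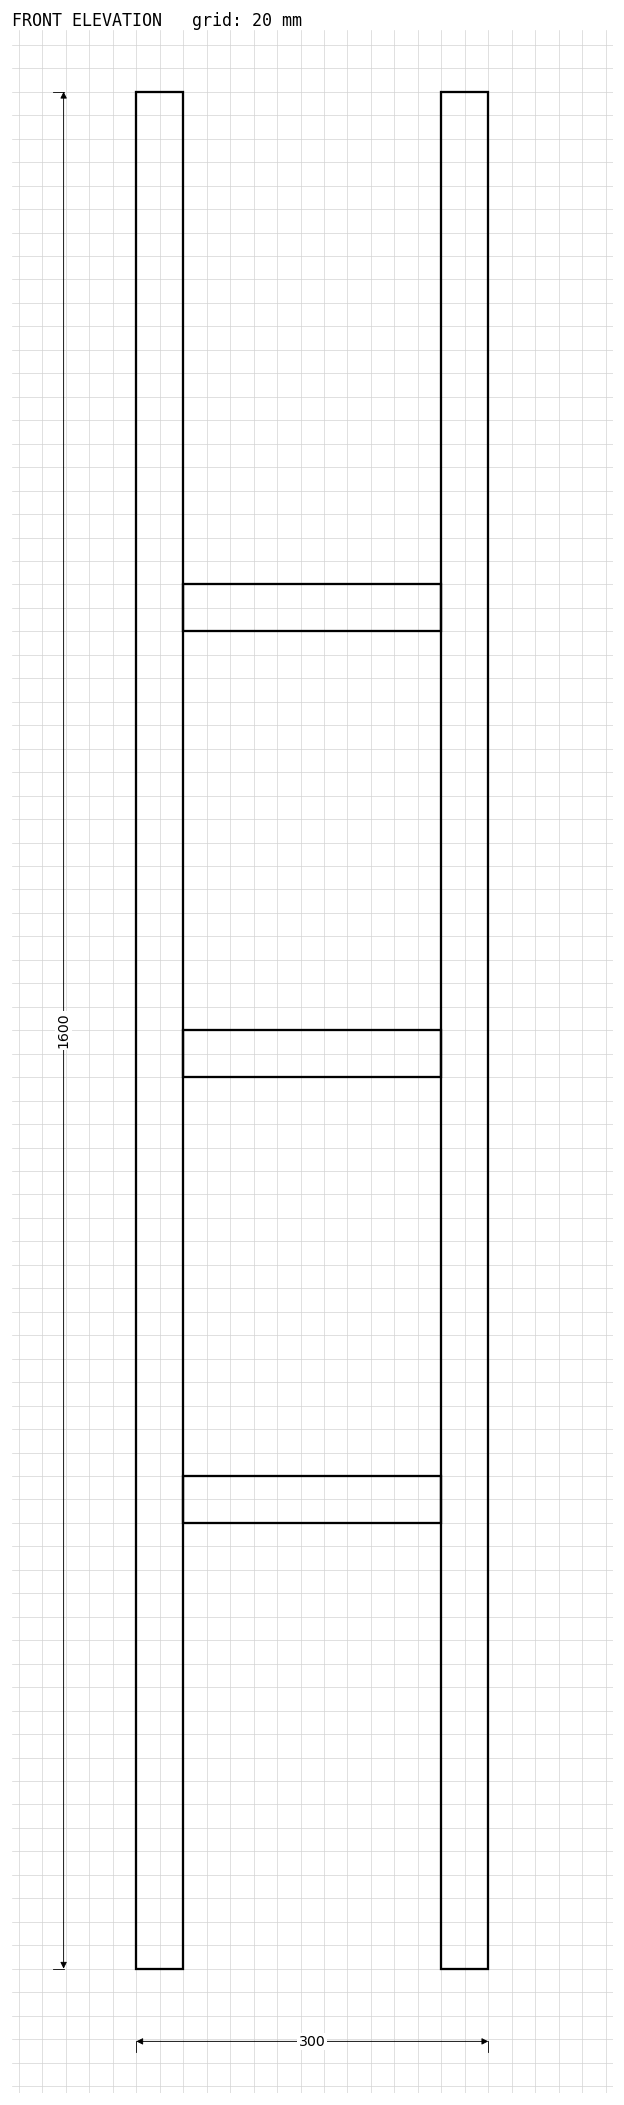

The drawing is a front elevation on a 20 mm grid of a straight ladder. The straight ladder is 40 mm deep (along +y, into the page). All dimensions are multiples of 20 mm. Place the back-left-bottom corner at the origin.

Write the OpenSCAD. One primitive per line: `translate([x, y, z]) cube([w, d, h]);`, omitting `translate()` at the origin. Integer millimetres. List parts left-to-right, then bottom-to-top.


cube([40, 40, 1600]);
translate([40, 0, 380]) cube([220, 40, 40]);
translate([40, 0, 760]) cube([220, 40, 40]);
translate([40, 0, 1140]) cube([220, 40, 40]);
translate([260, 0, 0]) cube([40, 40, 1600]);
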